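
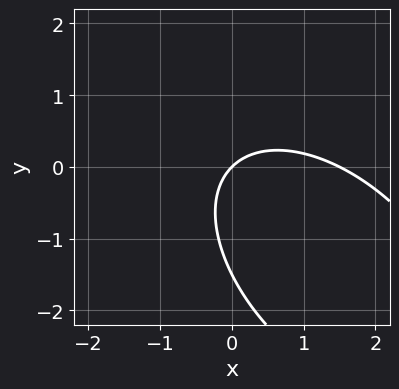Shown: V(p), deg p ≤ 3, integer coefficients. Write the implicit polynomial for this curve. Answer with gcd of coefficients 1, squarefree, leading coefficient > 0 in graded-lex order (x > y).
1. The degree is 2 — a generic line meets the curve in up to 2 points.
2. Reading off the gridlines: one x-axis crossing is at x = 0; it crosses the y-axis at the gridline y = 0.
3. Together with the visible shape, these determine p as stated.

2*x^2 + 2*x*y + 2*y^2 - 3*x + 3*y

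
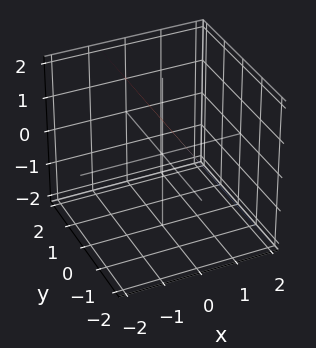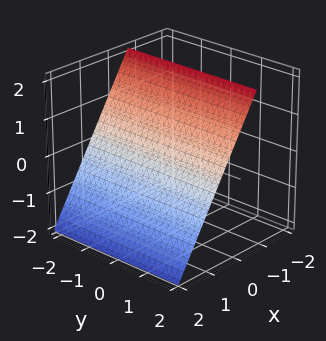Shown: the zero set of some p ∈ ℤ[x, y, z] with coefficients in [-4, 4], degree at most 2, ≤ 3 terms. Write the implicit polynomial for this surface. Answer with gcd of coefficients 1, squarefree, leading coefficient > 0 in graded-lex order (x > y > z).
1. Degree: every cross-section is a straight line — this is a plane, so deg p = 1.
2. From the axis intercepts and sections: the surface avoids every integer y-axis point in the box; it crosses the z-axis at the gridline z = 1.
3. Fitting integer coefficients to these (and the overall shape) gives p.

3*x + 2*z - 2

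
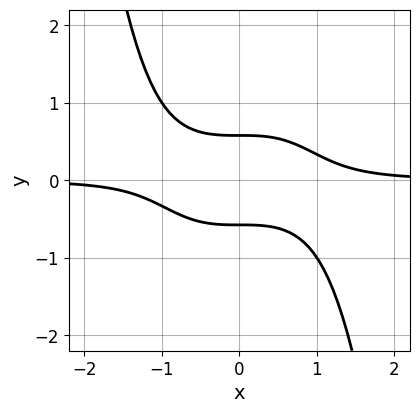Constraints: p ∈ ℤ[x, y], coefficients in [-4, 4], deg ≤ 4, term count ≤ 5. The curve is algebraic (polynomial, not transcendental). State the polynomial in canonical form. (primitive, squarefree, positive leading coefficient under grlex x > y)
Degree: a generic line meets the curve in up to 4 points, so deg p = 4.
Reading off the gridlines: it misses every integer gridline on the x-axis.
These observations pin down the coefficients.

2*x^3*y + 3*y^2 - 1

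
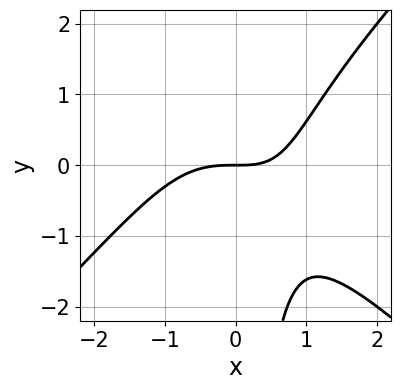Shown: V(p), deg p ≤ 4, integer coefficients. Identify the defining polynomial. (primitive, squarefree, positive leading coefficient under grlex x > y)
x^3 - x*y^2 + x*y - 2*y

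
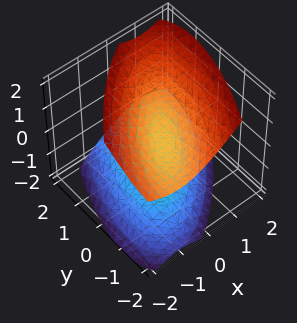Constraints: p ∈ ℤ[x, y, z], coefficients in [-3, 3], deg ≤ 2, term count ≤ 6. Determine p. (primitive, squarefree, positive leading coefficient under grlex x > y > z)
2*x^2 - 2*x*y + y^2 + y*z - 2*z^2 + 1

First, the picture has 2 separate pieces. Treating them together as one polynomial.
Then, degree: a generic line meets the surface in up to 2 points, so deg p = 2.
Next, checking where it meets the axes: it misses every integer gridline on the y-axis; it misses every integer gridline on the x-axis.
Finally, putting this together gives p.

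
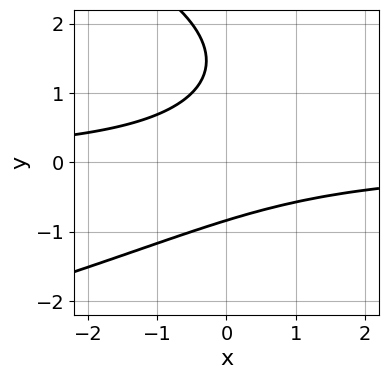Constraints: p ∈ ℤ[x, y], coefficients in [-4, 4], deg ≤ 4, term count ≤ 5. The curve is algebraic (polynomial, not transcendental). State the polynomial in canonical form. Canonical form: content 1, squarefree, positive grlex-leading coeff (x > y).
(a) deg p = 3. A generic line meets the curve in up to 3 points.
(b) From the visible intercepts: the curve avoids every integer x-axis point in the box.
(c) These observations pin down the coefficients.

y^3 + 2*x*y - 2*y^2 + 2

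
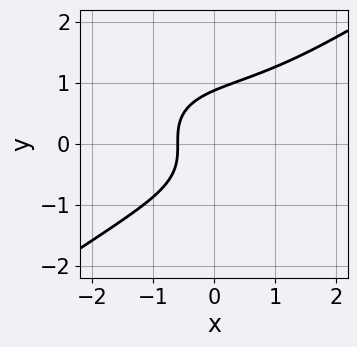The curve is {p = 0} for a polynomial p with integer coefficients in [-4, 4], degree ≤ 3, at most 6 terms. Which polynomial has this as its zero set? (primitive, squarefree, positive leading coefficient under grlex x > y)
x^3 - 3*y^3 + 3*x + 2

1. The degree is 3 — a generic line meets the curve in up to 3 points.
2. Solving for integer coefficients yields p as stated.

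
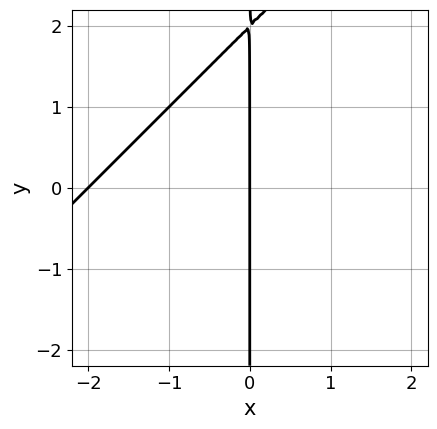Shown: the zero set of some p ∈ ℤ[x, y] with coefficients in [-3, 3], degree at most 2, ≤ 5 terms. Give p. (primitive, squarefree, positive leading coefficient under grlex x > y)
x^2 - x*y + 2*x

First, degree: no degree-1 curve has this shape, so deg p = 2.
Then, checking where it meets the axes: the x-axis gridline crossings are at x ∈ {-2, 0}; every point of the y-axis in the box is on the curve.
Finally, the integer polynomial consistent with all of this is the stated p.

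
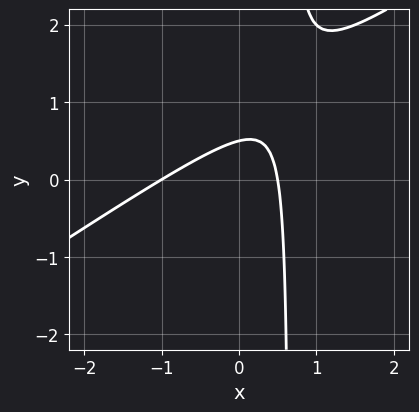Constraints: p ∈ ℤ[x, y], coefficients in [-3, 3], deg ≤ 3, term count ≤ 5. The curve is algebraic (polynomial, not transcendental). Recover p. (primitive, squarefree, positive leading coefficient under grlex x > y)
First, degree: no degree-1 curve has this shape, so deg p = 2.
Next, checking where it meets the axes: it crosses the x-axis at the gridline x = -1.
Finally, the integer polynomial consistent with all of this is the stated p.

2*x^2 - 3*x*y + x + 2*y - 1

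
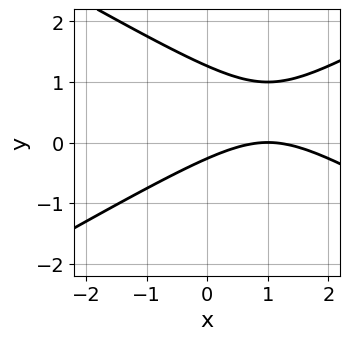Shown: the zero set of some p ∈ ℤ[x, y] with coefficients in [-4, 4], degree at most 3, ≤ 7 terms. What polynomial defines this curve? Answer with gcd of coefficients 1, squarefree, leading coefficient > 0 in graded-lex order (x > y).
x^2 - 3*y^2 - 2*x + 3*y + 1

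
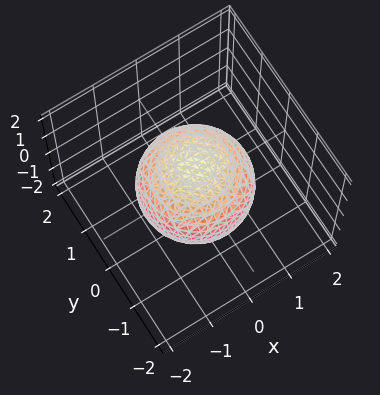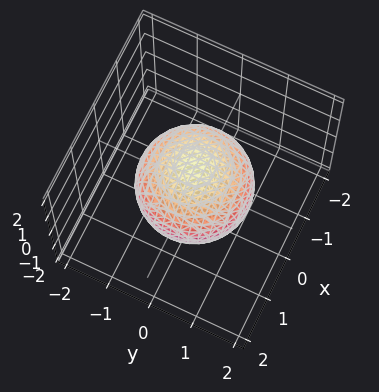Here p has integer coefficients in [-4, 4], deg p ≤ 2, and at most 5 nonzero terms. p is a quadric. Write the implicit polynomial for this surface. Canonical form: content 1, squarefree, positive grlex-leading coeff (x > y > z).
deg p = 2. A closed, bounded, convex surface; a quadric.
Symmetries: mirror symmetry z ↦ −z ⇒ only even powers of z; rotational symmetry about the z-axis ⇒ p depends on x, y only through x² + y².
Checking where it meets the axes: a circular section at z = 1 has radius between 0 and 1.
These observations pin down the coefficients.

2*x^2 + 2*y^2 + 2*z^2 - 3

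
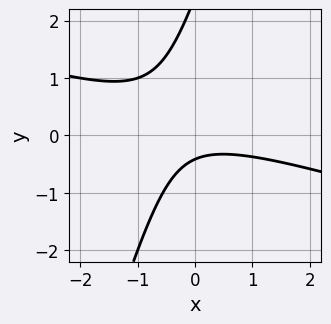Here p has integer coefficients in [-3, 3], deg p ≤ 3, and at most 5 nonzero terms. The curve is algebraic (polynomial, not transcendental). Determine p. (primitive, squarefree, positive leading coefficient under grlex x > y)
x^2 + 3*x*y - y^2 + 2*y + 1

(a) Degree: a generic line meets the curve in up to 2 points, so deg p = 2.
(b) From the axis intercepts and sections: the curve avoids every integer x-axis point in the box.
(c) The integer polynomial consistent with all of this is the stated p.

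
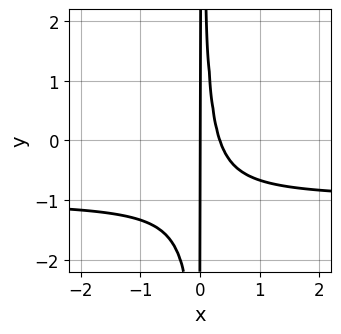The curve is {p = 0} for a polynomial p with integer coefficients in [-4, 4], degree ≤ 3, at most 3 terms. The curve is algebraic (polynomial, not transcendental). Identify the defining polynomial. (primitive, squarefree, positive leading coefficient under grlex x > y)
The degree is 3 — no degree-2 curve has this shape.
Against the integer gridlines: every point of the y-axis in the box is on the curve; it crosses the x-axis at the gridline x = 0.
Together with the visible shape, these determine p as stated.

3*x^2*y + 3*x^2 - x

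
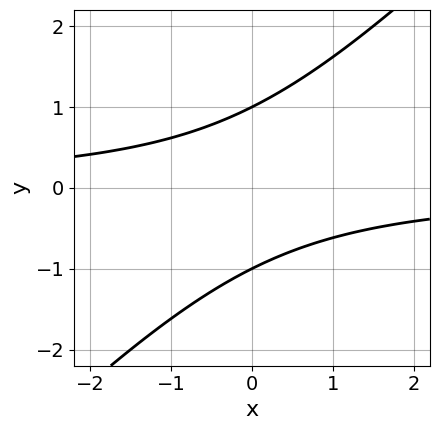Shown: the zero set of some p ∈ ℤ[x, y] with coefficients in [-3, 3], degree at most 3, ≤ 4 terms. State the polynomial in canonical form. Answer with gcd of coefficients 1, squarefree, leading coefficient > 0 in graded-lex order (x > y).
x*y - y^2 + 1

(a) Degree: no degree-1 curve has this shape, so deg p = 2.
(b) From the visible intercepts: it misses every integer gridline on the x-axis; among the integer gridlines, it crosses the y-axis at y ∈ {-1, 1}.
(c) Together with the visible shape, these determine p as stated.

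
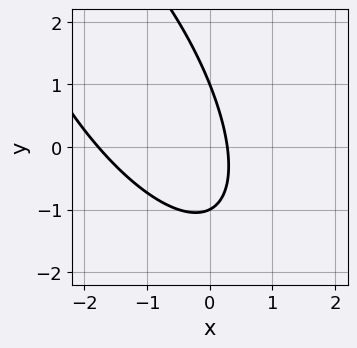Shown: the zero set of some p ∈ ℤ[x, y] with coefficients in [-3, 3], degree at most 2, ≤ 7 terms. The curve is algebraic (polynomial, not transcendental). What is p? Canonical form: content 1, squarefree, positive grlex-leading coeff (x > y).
(a) deg p = 2. No degree-1 curve has this shape.
(b) From the axis intercepts and sections: the y-axis gridline crossings are at y ∈ {-1, 1}.
(c) Assembling these constraints gives the stated polynomial.

2*x^2 + 2*x*y + y^2 + 3*x - 1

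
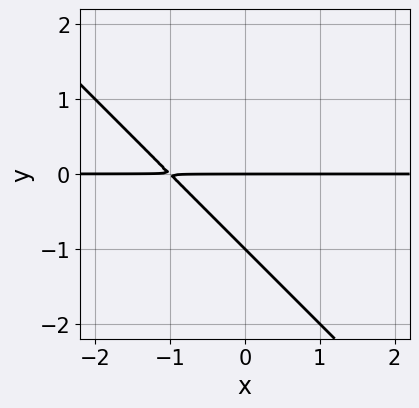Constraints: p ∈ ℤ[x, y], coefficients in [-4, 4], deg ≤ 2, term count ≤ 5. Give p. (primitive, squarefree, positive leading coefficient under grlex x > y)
x*y + y^2 + y

(a) deg p = 2. No degree-1 curve has this shape.
(b) Against the integer gridlines: among the integer gridlines, it crosses the y-axis at y ∈ {-1, 0}; every point of the x-axis in the box is on the curve.
(c) Assembling these constraints gives the stated polynomial.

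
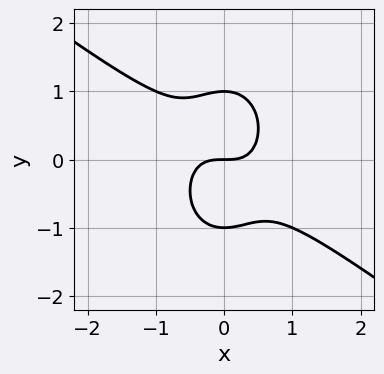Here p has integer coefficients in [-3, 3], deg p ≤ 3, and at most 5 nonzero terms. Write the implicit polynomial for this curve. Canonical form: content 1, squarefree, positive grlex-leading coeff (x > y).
First, the degree is 3 — no degree-2 curve has this shape.
Then, reading off the gridlines: the y-axis gridline crossings are at y ∈ {-1, 0, 1}; it meets the x-axis at x = 0 (among the integer gridlines).
Finally, together with the visible shape, these determine p as stated.

3*x^3 + 3*x^2*y + 2*y^3 - 2*y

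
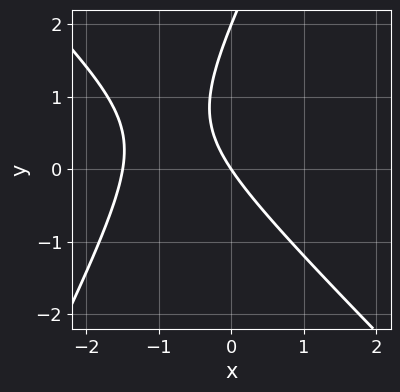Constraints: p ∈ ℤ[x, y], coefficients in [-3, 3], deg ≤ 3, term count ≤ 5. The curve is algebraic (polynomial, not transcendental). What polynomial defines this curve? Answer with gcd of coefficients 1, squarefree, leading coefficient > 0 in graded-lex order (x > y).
(a) The degree is 2 — the shape is more complex than any degree-1 curve.
(b) Against the integer gridlines: one x-axis crossing is at x = 0; the y-axis gridline crossings are at y ∈ {0, 2}.
(c) Assembling these constraints gives the stated polynomial.

2*x^2 + x*y - y^2 + 3*x + 2*y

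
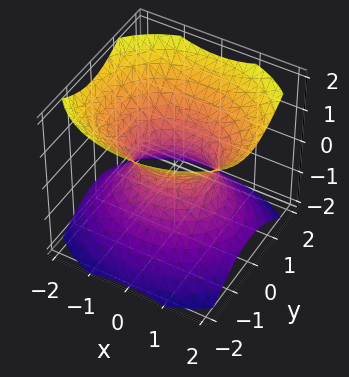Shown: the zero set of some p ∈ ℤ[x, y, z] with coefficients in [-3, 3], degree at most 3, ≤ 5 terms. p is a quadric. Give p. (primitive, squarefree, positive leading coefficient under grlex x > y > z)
2*x^2 + 3*y^2 - 3*z^2 - 2

First, the degree is 2 — one connected sheet with a waist; a quadric.
Next, symmetries: the z ↦ −z reflection is a symmetry, so z appears only in even powers; the x ↦ −x reflection is a symmetry, so x appears only in even powers; mirror symmetry y ↦ −y ⇒ only even powers of y.
Then, checking where it meets the axes: the x-axis gridline crossings are at x ∈ {-1, 1}; no z-intercept at any integer in the box.
Finally, matching integer coefficients to the picture gives p.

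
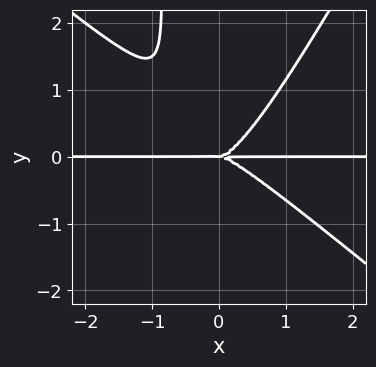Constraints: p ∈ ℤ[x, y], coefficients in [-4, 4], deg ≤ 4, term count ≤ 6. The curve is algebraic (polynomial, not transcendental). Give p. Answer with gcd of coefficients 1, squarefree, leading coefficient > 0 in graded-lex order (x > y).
3*x^3*y + 2*x^2*y^2 - 2*x*y^3 - 2*y^3

1. deg p = 4.
2. Against the integer gridlines: every point of the x-axis in the box is on the curve; it meets the y-axis at y = 0 (among the integer gridlines).
3. Together with the visible shape, these determine p as stated.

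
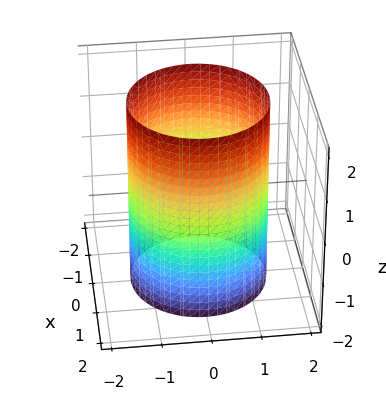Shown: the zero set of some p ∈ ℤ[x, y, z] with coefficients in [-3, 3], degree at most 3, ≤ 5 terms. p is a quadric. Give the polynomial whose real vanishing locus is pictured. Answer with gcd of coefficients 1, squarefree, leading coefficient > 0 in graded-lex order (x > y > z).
First, deg p = 2.
Next, symmetries: it's symmetric under z → −z, forcing even powers of z; the z-axis is an axis of rotation, so x and y enter only as x² + y².
Next, reading off the gridlines: the surface avoids every integer z-axis point in the box; a circular section at z = -2 has radius between 1 and 2.
Finally, fitting integer coefficients to these (and the overall shape) gives p.

x^2 + y^2 - 2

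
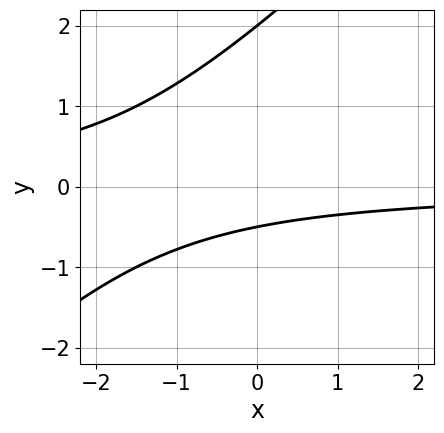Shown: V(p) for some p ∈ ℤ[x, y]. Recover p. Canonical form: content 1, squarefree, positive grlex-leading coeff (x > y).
2*x*y - 2*y^2 + 3*y + 2

The degree is 2 — the shape is more complex than any degree-1 curve.
From the visible intercepts: it crosses the y-axis at the gridline y = 2; no x-intercept at any integer in the box.
Assembling these constraints gives the stated polynomial.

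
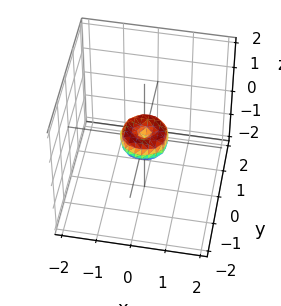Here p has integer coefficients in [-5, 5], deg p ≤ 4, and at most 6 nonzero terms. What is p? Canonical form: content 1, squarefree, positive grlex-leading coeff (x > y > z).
2*x^4 + 4*x^2*y^2 + 2*y^4 - x^2 - y^2 + z^2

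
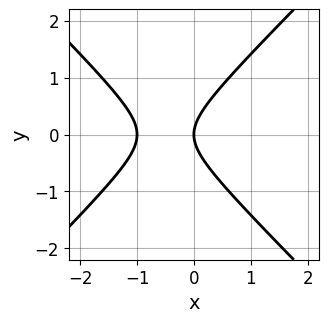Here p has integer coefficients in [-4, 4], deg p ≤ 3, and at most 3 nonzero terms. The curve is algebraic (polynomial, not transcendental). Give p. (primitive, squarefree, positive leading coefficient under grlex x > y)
First, deg p = 2. No degree-1 curve has this shape.
Next, symmetries: the y ↦ −y reflection is a symmetry, so y appears only in even powers.
Then, from the visible intercepts: the x-axis gridline crossings are at x ∈ {-1, 0}; it meets the y-axis at y = 0 (among the integer gridlines).
Finally, together with the visible shape, these determine p as stated.

x^2 - y^2 + x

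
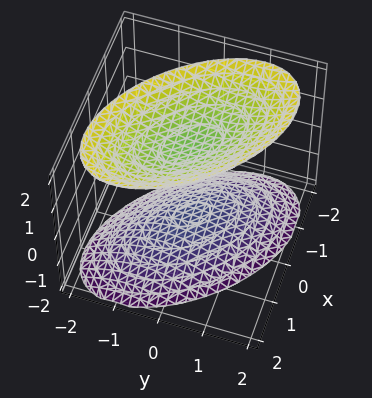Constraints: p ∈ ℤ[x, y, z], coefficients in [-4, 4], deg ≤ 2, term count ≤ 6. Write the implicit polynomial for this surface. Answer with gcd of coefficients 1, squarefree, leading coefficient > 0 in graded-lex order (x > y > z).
2*x^2 + 2*x*y + 2*y^2 - 2*z^2 + 3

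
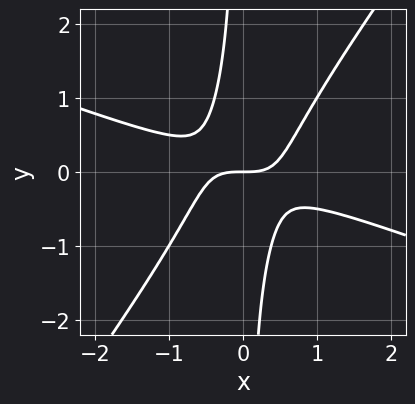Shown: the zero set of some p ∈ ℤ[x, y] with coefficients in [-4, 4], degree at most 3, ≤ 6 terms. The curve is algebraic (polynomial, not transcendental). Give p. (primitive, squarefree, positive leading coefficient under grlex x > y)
(a) Degree: no degree-2 curve has this shape, so deg p = 3.
(b) From the axis intercepts and sections: it crosses the x-axis at the gridline x = 0; it meets the y-axis at y = 0 (among the integer gridlines).
(c) The integer polynomial consistent with all of this is the stated p.

x^3 + 2*x^2*y - 2*x*y^2 - y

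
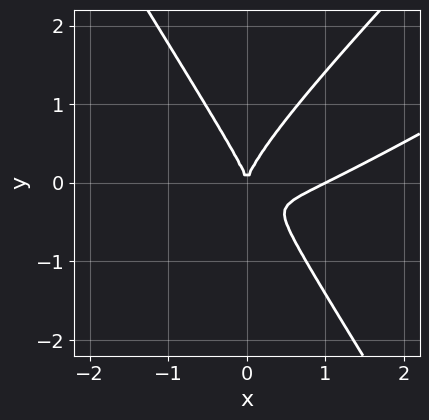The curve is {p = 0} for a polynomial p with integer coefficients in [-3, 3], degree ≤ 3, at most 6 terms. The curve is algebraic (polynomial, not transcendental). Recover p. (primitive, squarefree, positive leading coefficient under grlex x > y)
First, degree: no degree-2 curve has this shape, so deg p = 3.
Then, checking where it meets the axes: among the integer gridlines, it crosses the x-axis at x ∈ {0, 1}; one y-axis crossing is at y = 0.
Finally, assembling these constraints gives the stated polynomial.

x^3 - 2*x^2*y + y^3 - x^2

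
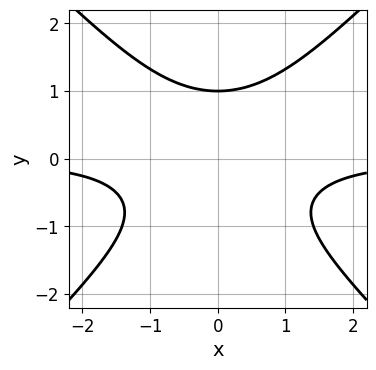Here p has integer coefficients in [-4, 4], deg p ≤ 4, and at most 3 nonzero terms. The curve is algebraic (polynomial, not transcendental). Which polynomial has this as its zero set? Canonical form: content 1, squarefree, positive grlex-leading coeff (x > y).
x^2*y - y^3 + 1

First, degree: no degree-2 curve has this shape, so deg p = 3.
Next, symmetries: it's symmetric under x → −x, forcing even powers of x.
Next, reading off the gridlines: one y-axis crossing is at y = 1; no x-intercept at any integer in the box.
Finally, fitting integer coefficients to these (and the overall shape) gives p.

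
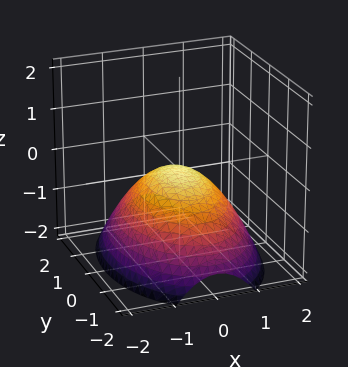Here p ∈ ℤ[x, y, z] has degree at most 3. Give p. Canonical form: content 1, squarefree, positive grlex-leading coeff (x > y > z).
1. The degree is 2 — a paraboloid; a quadric.
2. Symmetries: it's symmetric under y → −y, forcing even powers of y; the x ↦ −x reflection is a symmetry, so x appears only in even powers.
3. Checking where it meets the axes: it crosses the x-axis at the gridline x = 0; it meets the y-axis at y = 0 (among the integer gridlines); one z-axis crossing is at z = 0.
4. The integer polynomial consistent with all of this is the stated p.

2*x^2 + y^2 + 3*z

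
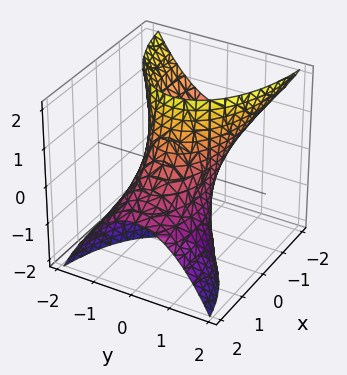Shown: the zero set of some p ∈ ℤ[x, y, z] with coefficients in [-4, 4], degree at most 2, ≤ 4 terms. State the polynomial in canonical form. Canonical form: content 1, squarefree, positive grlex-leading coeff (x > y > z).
x^2 + 3*x*z + 3*y^2 - 2

Degree: a generic line meets the surface in up to 2 points, so deg p = 2.
Observable constraints: no z-intercept at any integer in the box.
Putting this together gives p.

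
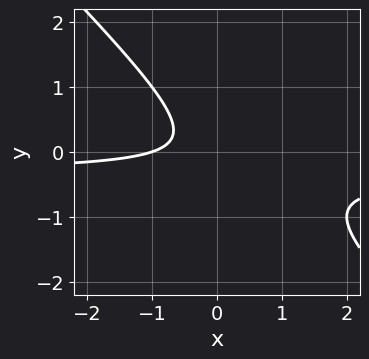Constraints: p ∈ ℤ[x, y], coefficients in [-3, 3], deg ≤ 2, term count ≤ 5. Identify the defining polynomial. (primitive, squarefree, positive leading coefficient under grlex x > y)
1. deg p = 2. A generic line meets the curve in up to 2 points.
2. Observable constraints: it meets the x-axis at x = -1 (among the integer gridlines); no y-intercept at any integer in the box.
3. Solving for integer coefficients yields p as stated.

3*x*y + 3*y^2 + x + 1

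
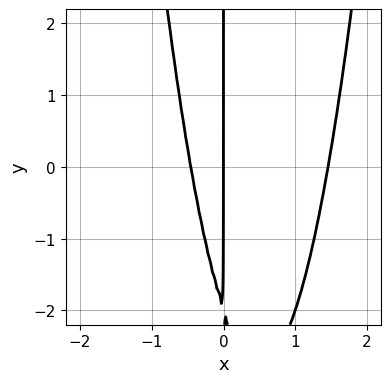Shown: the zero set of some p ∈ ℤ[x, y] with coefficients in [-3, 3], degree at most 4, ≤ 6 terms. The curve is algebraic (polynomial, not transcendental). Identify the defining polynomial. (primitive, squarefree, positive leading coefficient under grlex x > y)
(a) The degree is 3 — a generic line meets the curve in up to 3 points.
(b) Against the integer gridlines: every point of the y-axis in the box is on the curve; one x-axis crossing is at x = 0.
(c) The integer polynomial consistent with all of this is the stated p.

3*x^3 - 3*x^2 - x*y - 2*x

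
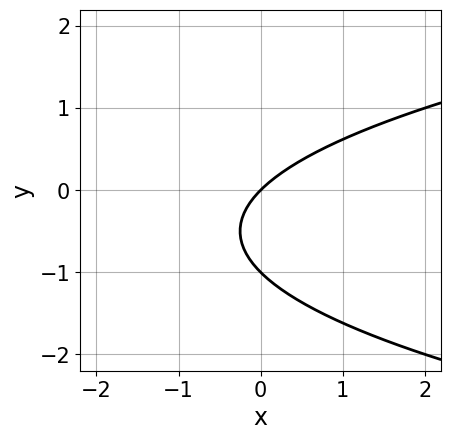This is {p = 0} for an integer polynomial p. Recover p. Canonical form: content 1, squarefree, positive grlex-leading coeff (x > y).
y^2 - x + y

(a) deg p = 2. No degree-1 curve has this shape.
(b) Checking where it meets the axes: it meets the x-axis at x = 0 (among the integer gridlines); among the integer gridlines, it crosses the y-axis at y ∈ {-1, 0}.
(c) The integer polynomial consistent with all of this is the stated p.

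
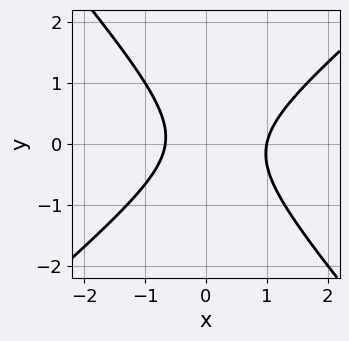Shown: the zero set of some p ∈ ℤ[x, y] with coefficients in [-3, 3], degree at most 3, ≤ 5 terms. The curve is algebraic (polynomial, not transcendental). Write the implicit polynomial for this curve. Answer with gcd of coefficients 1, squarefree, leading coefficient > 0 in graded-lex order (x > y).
First, deg p = 2.
Next, observable constraints: one x-axis crossing is at x = 1; no y-intercept at any integer in the box.
Finally, together with the visible shape, these determine p as stated.

3*x^2 - x*y - 3*y^2 - x - 2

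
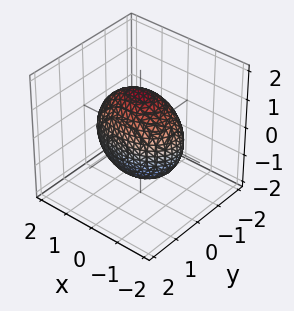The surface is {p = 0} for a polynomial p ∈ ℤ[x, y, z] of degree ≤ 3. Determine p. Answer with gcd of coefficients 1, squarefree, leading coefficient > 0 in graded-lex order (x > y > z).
x^2 + 2*y^2 + z^2 - 2

First, the degree is 2 — bounded and convex; a quadric.
Next, symmetries: the z ↦ −z reflection is a symmetry, so z appears only in even powers; mirror symmetry y ↦ −y ⇒ only even powers of y; the x ↦ −x reflection is a symmetry, so x appears only in even powers.
Next, from the axis intercepts and sections: among the integer gridlines, it crosses the y-axis at y ∈ {-1, 1}.
Finally, the integer polynomial consistent with all of this is the stated p.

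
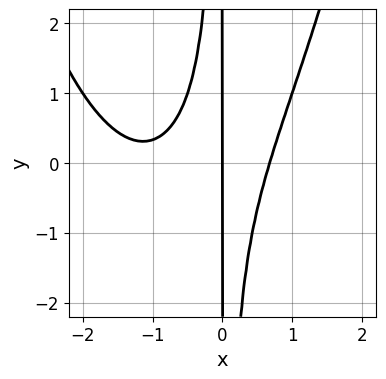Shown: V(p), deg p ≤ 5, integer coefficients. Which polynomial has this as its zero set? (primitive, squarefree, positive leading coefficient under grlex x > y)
2*x^4 + 3*x^3 - 3*x^2*y - 2*x

1. Degree: a generic line meets the curve in up to 4 points, so deg p = 4.
2. Against the integer gridlines: every point of the y-axis in the box is on the curve; one x-axis crossing is at x = 0.
3. The integer polynomial consistent with all of this is the stated p.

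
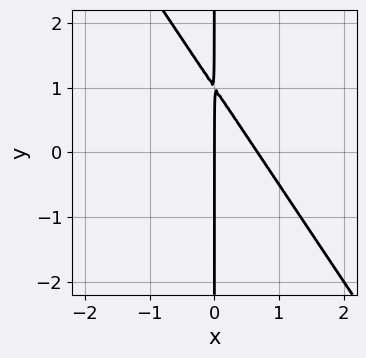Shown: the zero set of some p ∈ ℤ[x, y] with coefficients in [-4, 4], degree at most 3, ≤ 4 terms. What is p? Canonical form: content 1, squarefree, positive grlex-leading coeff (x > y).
1. The degree is 2 — no degree-1 curve has this shape.
2. Checking where it meets the axes: one x-axis crossing is at x = 0; every point of the y-axis in the box is on the curve.
3. Putting this together gives p.

3*x^2 + 2*x*y - 2*x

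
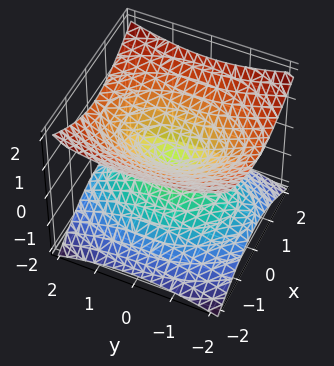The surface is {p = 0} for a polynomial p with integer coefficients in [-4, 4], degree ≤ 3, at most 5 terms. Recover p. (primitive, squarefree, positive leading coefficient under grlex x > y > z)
2*x^2 + y^2 - 3*z^2

First, deg p = 2. A double cone through the origin; a quadric.
Next, symmetries: it's symmetric under x → −x, forcing even powers of x; it's symmetric under y → −y, forcing even powers of y; mirror symmetry z ↦ −z ⇒ only even powers of z.
Next, checking where it meets the axes: it crosses the y-axis at the gridline y = 0; it crosses the x-axis at the gridline x = 0; one z-axis crossing is at z = 0.
Finally, these observations pin down the coefficients.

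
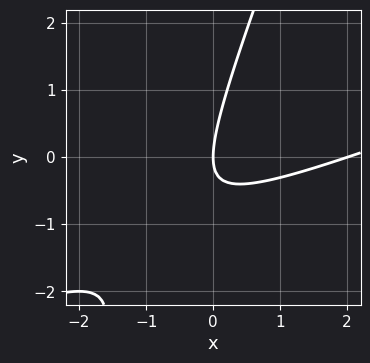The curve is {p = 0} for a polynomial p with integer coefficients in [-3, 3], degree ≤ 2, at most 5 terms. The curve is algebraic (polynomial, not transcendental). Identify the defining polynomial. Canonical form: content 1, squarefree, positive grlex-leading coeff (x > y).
1. deg p = 2.
2. Against the integer gridlines: among the integer gridlines, it crosses the x-axis at x ∈ {0, 2}; one y-axis crossing is at y = 0.
3. These observations pin down the coefficients.

x^2 - 3*x*y + y^2 - 2*x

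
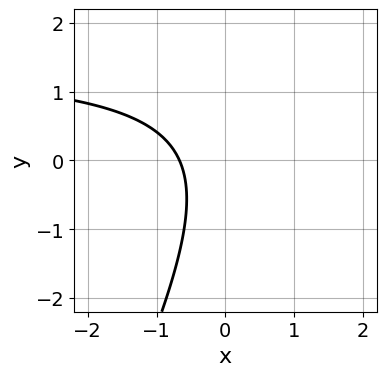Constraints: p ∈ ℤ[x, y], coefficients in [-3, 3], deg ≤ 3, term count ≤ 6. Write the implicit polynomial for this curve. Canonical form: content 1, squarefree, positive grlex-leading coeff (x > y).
(a) The degree is 2 — a generic line meets the curve in up to 2 points.
(b) Observable constraints: the curve avoids every integer y-axis point in the box.
(c) Matching integer coefficients to the picture gives p.

2*x*y - y^2 - 3*x - 2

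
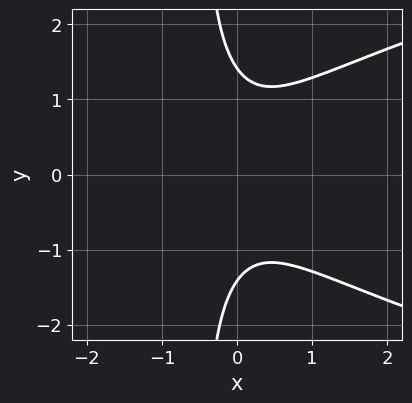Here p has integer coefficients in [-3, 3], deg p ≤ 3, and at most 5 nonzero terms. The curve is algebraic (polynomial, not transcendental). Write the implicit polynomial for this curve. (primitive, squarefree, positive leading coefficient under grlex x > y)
(a) Degree: a generic line meets the curve in up to 3 points, so deg p = 3.
(b) Symmetries: the y ↦ −y reflection is a symmetry, so y appears only in even powers.
(c) Against the integer gridlines: it misses every integer gridline on the x-axis.
(d) These observations pin down the coefficients.

2*x*y^2 - 3*x^2 + y^2 - 2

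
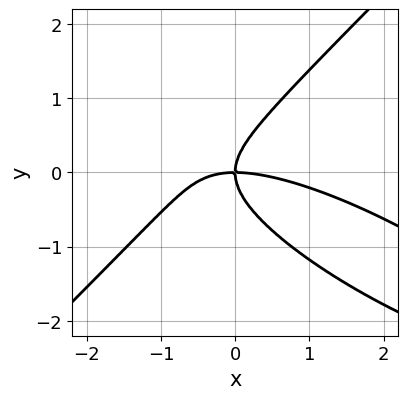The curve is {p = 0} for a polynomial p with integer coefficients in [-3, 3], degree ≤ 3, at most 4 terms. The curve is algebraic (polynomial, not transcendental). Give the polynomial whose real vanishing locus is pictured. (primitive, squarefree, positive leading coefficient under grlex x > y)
1. Degree: a generic line meets the curve in up to 3 points, so deg p = 3.
2. From the visible intercepts: one x-axis crossing is at x = 0; it crosses the y-axis at the gridline y = 0.
3. Fitting integer coefficients to these (and the overall shape) gives p.

x^3 + 2*x^2*y - 3*y^3 + 3*x*y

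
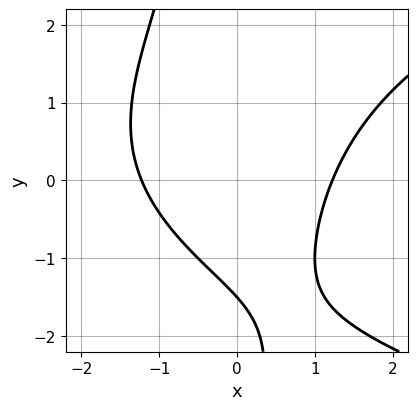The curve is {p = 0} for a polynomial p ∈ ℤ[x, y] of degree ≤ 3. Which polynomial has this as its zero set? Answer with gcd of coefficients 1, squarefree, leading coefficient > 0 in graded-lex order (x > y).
x*y^2 - 2*x^2 + 2*y + 3

First, degree: no degree-2 curve has this shape, so deg p = 3.
Finally, matching integer coefficients to the picture gives p.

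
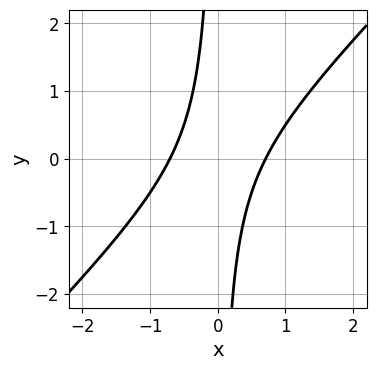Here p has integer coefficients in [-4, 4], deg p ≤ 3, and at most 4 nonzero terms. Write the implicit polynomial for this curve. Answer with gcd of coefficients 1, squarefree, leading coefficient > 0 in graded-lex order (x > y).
2*x^2 - 2*x*y - 1

First, deg p = 2. A generic line meets the curve in up to 2 points.
Next, from the visible intercepts: the curve avoids every integer y-axis point in the box.
Finally, together with the visible shape, these determine p as stated.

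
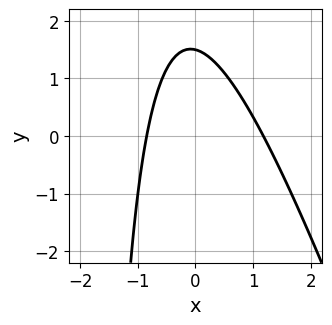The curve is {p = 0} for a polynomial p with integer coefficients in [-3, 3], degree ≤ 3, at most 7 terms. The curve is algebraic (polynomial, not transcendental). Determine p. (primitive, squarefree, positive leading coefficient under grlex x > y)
1. deg p = 2. No degree-1 curve has this shape.
2. Matching integer coefficients to the picture gives p.

3*x^2 + x*y - x + 2*y - 3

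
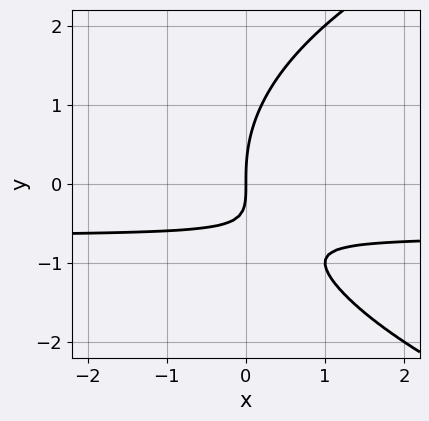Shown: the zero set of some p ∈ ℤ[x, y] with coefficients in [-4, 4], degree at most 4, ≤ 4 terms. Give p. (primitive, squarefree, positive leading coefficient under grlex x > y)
y^3 - 3*x*y - 2*x

(a) Degree: no degree-2 curve has this shape, so deg p = 3.
(b) From the axis intercepts and sections: it meets the x-axis at x = 0 (among the integer gridlines); it meets the y-axis at y = 0 (among the integer gridlines).
(c) Solving for integer coefficients yields p as stated.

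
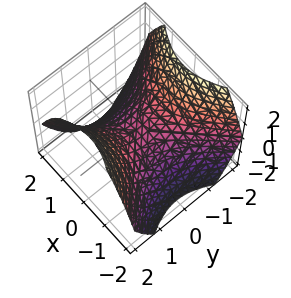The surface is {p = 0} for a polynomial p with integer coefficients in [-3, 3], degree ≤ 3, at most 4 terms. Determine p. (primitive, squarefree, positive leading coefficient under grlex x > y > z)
(a) deg p = 2. A hyperbolic paraboloid; a quadric.
(b) Symmetries: mirror symmetry y ↦ −y ⇒ only even powers of y; mirror symmetry x ↦ −x ⇒ only even powers of x.
(c) From the axis intercepts and sections: it meets the z-axis at z = 0 (among the integer gridlines); it meets the x-axis at x = 0 (among the integer gridlines); it meets the y-axis at y = 0 (among the integer gridlines).
(d) Together with the visible shape, these determine p as stated.

2*x^2 - 2*y^2 + 3*z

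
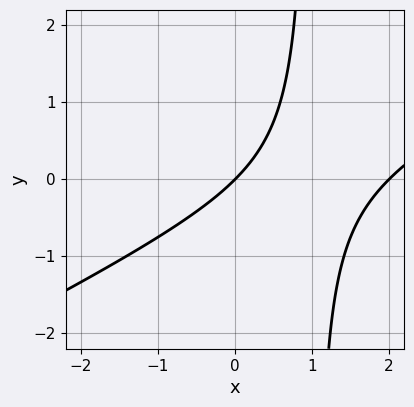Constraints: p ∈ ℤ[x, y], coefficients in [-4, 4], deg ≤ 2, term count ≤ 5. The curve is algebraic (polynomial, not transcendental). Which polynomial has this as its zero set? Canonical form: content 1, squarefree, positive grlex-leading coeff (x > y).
x^2 - 2*x*y - 2*x + 2*y

First, degree: no degree-1 curve has this shape, so deg p = 2.
Then, against the integer gridlines: among the integer gridlines, it crosses the x-axis at x ∈ {0, 2}; one y-axis crossing is at y = 0.
Finally, putting this together gives p.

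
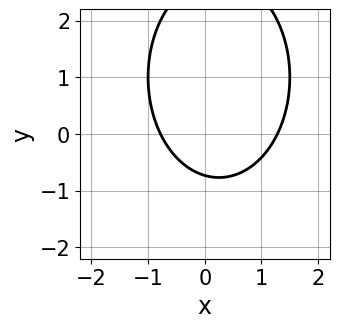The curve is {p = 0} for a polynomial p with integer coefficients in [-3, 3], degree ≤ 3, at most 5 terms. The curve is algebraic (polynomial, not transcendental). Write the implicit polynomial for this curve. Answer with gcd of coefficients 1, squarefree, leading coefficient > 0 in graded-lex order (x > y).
(a) Degree: the shape is more complex than any degree-1 curve, so deg p = 2.
(b) Matching integer coefficients to the picture gives p.

2*x^2 + y^2 - x - 2*y - 2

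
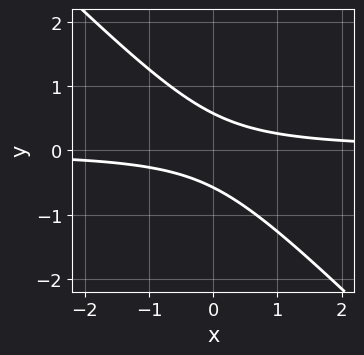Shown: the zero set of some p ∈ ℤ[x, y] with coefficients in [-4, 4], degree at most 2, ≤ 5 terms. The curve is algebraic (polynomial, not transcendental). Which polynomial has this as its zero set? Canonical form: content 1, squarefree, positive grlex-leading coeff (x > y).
3*x*y + 3*y^2 - 1

First, degree: a generic line meets the curve in up to 2 points, so deg p = 2.
Then, from the axis intercepts and sections: no x-intercept at any integer in the box.
Finally, these observations pin down the coefficients.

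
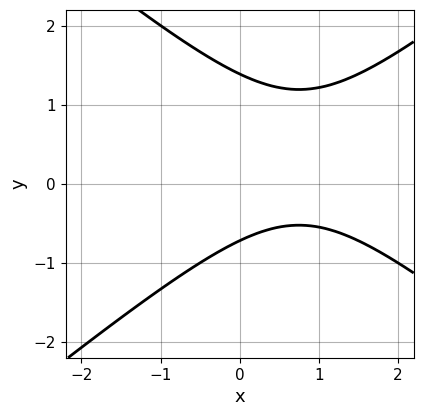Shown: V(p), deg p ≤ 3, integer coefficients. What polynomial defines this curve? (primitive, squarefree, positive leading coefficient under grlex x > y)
2*x^2 - 3*y^2 - 3*x + 2*y + 3

1. Degree: a generic line meets the curve in up to 2 points, so deg p = 2.
2. Reading off the gridlines: it misses every integer gridline on the x-axis.
3. Solving for integer coefficients yields p as stated.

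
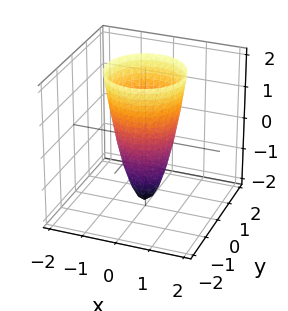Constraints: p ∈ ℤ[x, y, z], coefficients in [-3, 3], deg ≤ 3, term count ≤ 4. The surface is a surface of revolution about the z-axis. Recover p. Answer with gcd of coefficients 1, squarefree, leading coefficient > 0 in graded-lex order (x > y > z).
3*x^2 + 3*y^2 - z - 2

(a) Degree: the shape is more complex than any degree-1 surface, so deg p = 2.
(b) Symmetries: the z-axis is an axis of rotation, so x and y enter only as x² + y².
(c) From the axis intercepts and sections: one z-axis crossing is at z = -2; a circular section at z = -1 has radius between 0 and 1.
(d) Putting this together gives p.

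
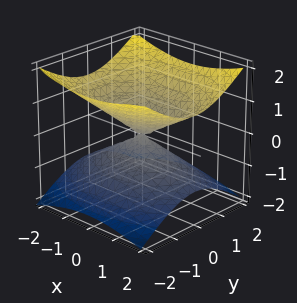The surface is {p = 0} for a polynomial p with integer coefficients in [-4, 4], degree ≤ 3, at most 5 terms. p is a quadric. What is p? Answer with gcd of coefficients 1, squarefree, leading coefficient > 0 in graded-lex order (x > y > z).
x^2 + 2*y^2 - 3*z^2

(a) Degree: two nappes meeting at a single point; a quadric, so deg p = 2.
(b) Symmetries: the x ↦ −x reflection is a symmetry, so x appears only in even powers; the y ↦ −y reflection is a symmetry, so y appears only in even powers; it's symmetric under z → −z, forcing even powers of z.
(c) Observable constraints: one x-axis crossing is at x = 0; it meets the y-axis at y = 0 (among the integer gridlines); it meets the z-axis at z = 0 (among the integer gridlines).
(d) Putting this together gives p.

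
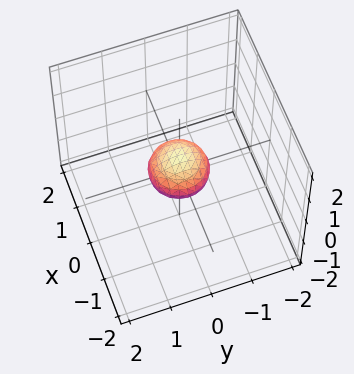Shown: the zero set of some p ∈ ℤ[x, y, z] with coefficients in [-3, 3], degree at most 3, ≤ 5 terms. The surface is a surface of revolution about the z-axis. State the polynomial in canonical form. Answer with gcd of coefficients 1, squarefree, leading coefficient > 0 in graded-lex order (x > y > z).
2*x^2 + 2*y^2 + 3*z^2 - 1

1. Degree: no degree-1 surface has this shape, so deg p = 2.
2. Symmetries: the surface is invariant under rotation about z: p = q(x² + y², z).
3. Observable constraints: a circular section at z = 0 has radius between 0 and 1.
4. Assembling these constraints gives the stated polynomial.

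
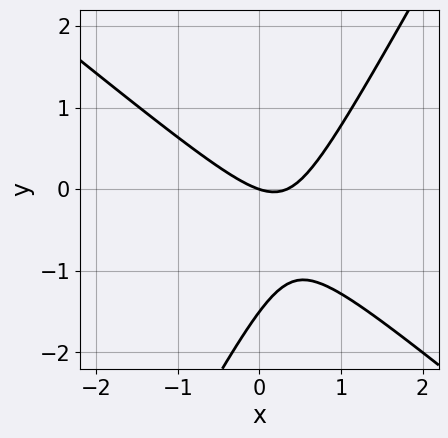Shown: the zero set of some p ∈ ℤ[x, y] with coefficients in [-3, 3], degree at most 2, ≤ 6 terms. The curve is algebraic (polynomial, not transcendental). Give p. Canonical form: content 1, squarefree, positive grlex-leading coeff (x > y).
(a) Degree: a generic line meets the curve in up to 2 points, so deg p = 2.
(b) From the axis intercepts and sections: one x-axis crossing is at x = 0; one y-axis crossing is at y = 0.
(c) Fitting integer coefficients to these (and the overall shape) gives p.

3*x^2 + 2*x*y - 2*y^2 - x - 3*y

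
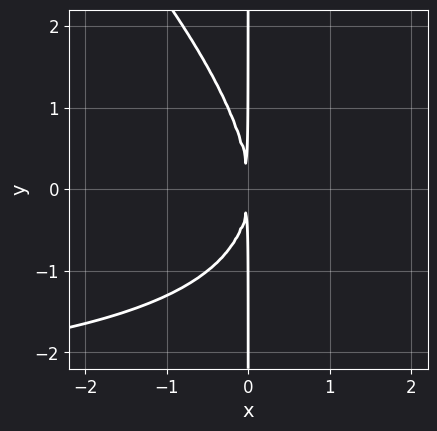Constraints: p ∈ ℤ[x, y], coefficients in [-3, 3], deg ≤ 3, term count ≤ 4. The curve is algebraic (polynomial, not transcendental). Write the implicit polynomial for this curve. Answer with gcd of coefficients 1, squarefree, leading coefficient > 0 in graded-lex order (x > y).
(a) Degree: no degree-2 curve has this shape, so deg p = 3.
(b) Against the integer gridlines: every point of the y-axis in the box is on the curve.
(c) Assembling these constraints gives the stated polynomial.

x^2*y + x*y^2 + 3*x^2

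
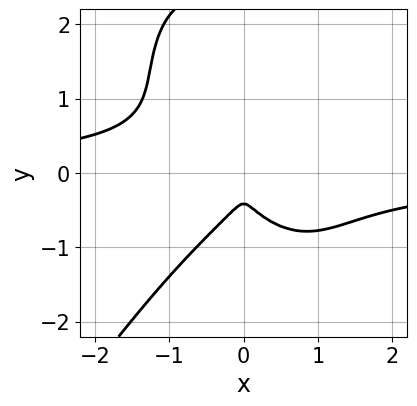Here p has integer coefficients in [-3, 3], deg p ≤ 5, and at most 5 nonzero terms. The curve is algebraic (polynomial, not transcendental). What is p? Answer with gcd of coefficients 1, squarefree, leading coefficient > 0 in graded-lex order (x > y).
3*x^3*y - y^4 + 2*y^3 + 3*x^2 + y^2

First, the degree is 4 — the shape is more complex than any degree-3 curve.
Finally, putting this together gives p.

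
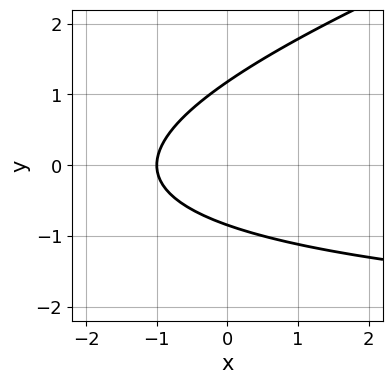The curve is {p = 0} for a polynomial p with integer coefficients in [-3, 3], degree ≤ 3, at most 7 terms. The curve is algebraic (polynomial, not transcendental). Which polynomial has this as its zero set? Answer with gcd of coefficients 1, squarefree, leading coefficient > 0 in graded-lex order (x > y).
x*y - 3*y^2 + 3*x + y + 3

1. Degree: the shape is more complex than any degree-1 curve, so deg p = 2.
2. Checking where it meets the axes: it crosses the x-axis at the gridline x = -1.
3. Solving for integer coefficients yields p as stated.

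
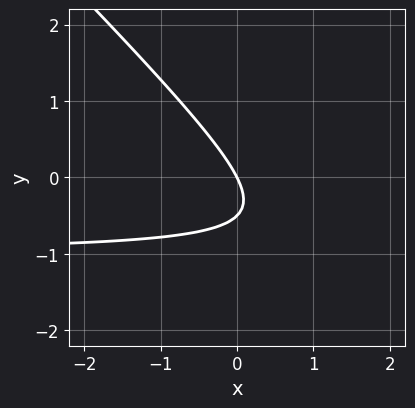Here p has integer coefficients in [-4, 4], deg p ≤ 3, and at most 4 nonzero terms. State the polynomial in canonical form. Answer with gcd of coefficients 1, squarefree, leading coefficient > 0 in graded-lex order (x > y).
First, the degree is 2 — the shape is more complex than any degree-1 curve.
Then, from the axis intercepts and sections: it meets the y-axis at y = 0 (among the integer gridlines); it meets the x-axis at x = 0 (among the integer gridlines).
Finally, fitting integer coefficients to these (and the overall shape) gives p.

2*x*y + 2*y^2 + 2*x + y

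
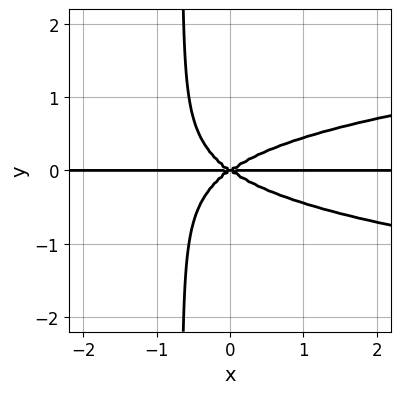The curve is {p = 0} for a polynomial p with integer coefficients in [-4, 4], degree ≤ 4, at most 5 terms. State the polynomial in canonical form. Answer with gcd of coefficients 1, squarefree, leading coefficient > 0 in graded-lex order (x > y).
3*x*y^3 - x^2*y + 2*y^3

1. Degree: a generic line meets the curve in up to 4 points, so deg p = 4.
2. Observable constraints: the visible x-axis segment lies entirely on the curve; one y-axis crossing is at y = 0.
3. Fitting integer coefficients to these (and the overall shape) gives p.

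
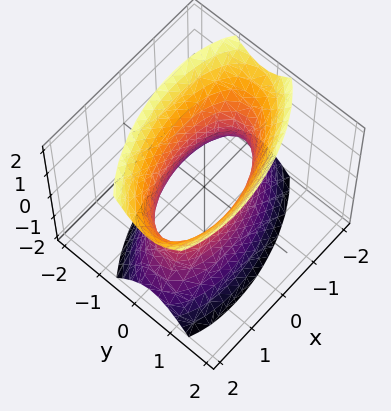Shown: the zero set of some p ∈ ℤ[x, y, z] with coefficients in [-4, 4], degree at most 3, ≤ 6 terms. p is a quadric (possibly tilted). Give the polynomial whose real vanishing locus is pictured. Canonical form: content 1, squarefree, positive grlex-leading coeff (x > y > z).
x^2 - x*y + 3*y^2 - z^2 - 2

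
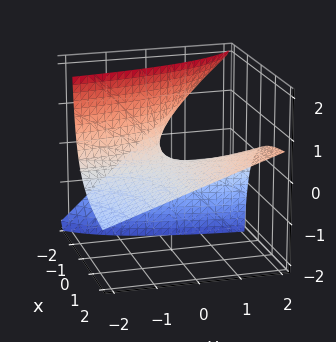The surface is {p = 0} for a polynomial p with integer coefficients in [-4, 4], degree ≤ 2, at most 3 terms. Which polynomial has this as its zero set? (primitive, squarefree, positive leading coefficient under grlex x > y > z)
x*y - 2*x*z - 2*z

1. deg p = 2.
2. Reading off the gridlines: it crosses the z-axis at the gridline z = 0; every point of the x-axis in the box is on the surface; the visible y-axis segment lies entirely on the surface.
3. Matching integer coefficients to the picture gives p.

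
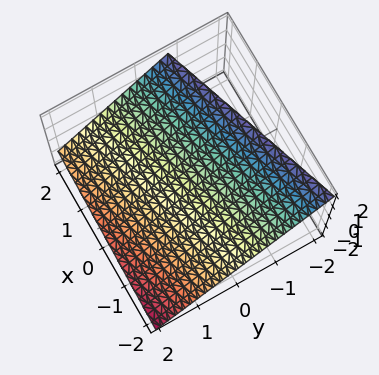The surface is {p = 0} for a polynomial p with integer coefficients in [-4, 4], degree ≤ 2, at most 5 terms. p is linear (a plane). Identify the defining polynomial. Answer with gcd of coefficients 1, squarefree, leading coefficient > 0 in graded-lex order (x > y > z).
x - 3*y - 3*z + 2

1. deg p = 1. The surface is flat (a plane).
2. Observable constraints: it meets the x-axis at x = -2 (among the integer gridlines).
3. Putting this together gives p.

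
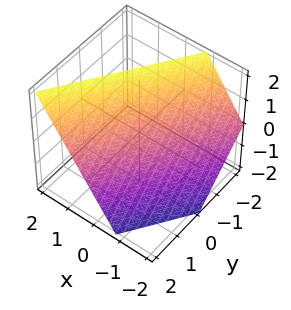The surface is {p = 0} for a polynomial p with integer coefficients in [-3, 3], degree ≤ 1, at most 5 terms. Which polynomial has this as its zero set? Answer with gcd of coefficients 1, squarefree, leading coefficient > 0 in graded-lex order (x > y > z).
3*x - 2*y - 2*z + 2

1. The degree is 1 — every cross-section is a straight line — this is a plane.
2. From the axis intercepts and sections: it meets the z-axis at z = 1 (among the integer gridlines); it meets the y-axis at y = 1 (among the integer gridlines).
3. Together with the visible shape, these determine p as stated.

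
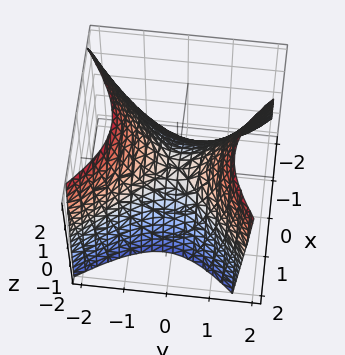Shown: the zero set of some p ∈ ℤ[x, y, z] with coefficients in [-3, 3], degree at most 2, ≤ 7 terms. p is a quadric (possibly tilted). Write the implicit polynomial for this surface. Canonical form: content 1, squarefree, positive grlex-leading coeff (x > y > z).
3*x^2 - x*y - x*z - 3*y^2 + 3*z

deg p = 2. A generic line meets the surface in up to 2 points.
Checking where it meets the axes: one y-axis crossing is at y = 0; one z-axis crossing is at z = 0; one x-axis crossing is at x = 0.
Putting this together gives p.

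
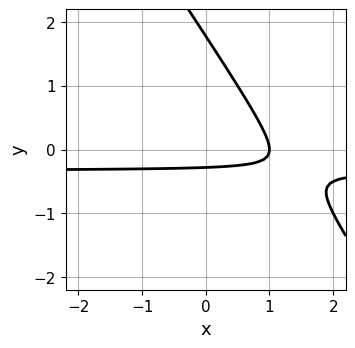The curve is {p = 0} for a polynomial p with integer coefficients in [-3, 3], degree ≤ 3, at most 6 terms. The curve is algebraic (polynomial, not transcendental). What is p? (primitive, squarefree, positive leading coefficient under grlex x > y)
3*x*y + 2*y^2 + x - 3*y - 1

deg p = 2.
Observable constraints: it meets the x-axis at x = 1 (among the integer gridlines).
Assembling these constraints gives the stated polynomial.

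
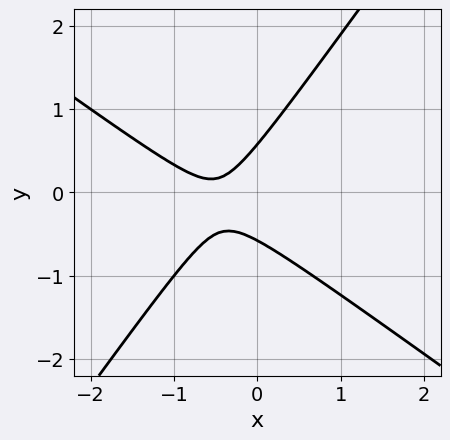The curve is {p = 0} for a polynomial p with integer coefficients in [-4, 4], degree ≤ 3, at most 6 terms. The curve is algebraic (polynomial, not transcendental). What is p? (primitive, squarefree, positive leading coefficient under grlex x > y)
3*x^2 + 2*x*y - 3*y^2 + 3*x + 1

First, deg p = 2. The shape is more complex than any degree-1 curve.
Then, observable constraints: no x-intercept at any integer in the box.
Finally, assembling these constraints gives the stated polynomial.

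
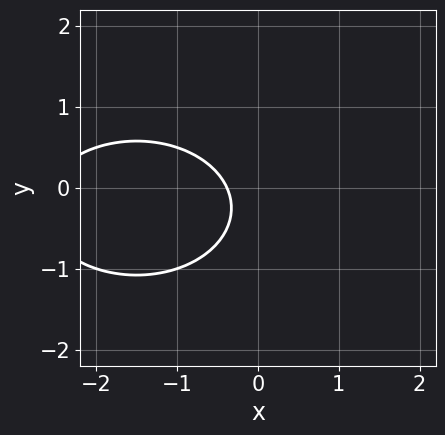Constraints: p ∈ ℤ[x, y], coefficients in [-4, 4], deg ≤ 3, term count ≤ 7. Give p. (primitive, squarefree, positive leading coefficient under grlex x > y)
(a) The degree is 2 — a generic line meets the curve in up to 2 points.
(b) Against the integer gridlines: it misses every integer gridline on the y-axis.
(c) Putting this together gives p.

x^2 + 2*y^2 + 3*x + y + 1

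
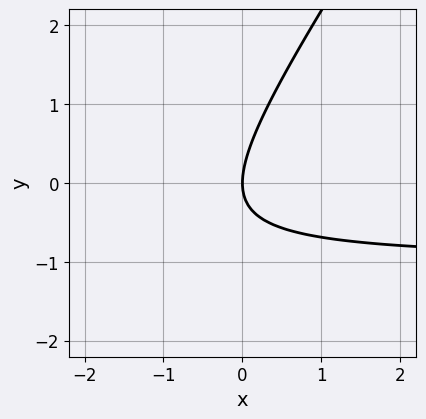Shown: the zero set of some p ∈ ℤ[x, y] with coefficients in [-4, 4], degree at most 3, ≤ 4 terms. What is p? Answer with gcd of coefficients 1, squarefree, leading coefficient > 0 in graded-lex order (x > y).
1. Degree: the shape is more complex than any degree-1 curve, so deg p = 2.
2. Checking where it meets the axes: it crosses the x-axis at the gridline x = 0; it crosses the y-axis at the gridline y = 0.
3. Assembling these constraints gives the stated polynomial.

3*x*y - 2*y^2 + 3*x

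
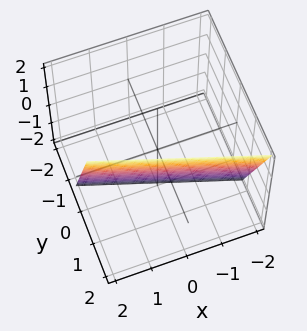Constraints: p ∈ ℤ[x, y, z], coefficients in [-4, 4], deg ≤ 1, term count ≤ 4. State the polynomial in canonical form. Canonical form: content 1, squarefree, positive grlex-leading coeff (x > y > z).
x + 3*y - z - 2

First, degree: the surface is flat (a plane), so deg p = 1.
Then, against the integer gridlines: one x-axis crossing is at x = 2; one z-axis crossing is at z = -2.
Finally, putting this together gives p.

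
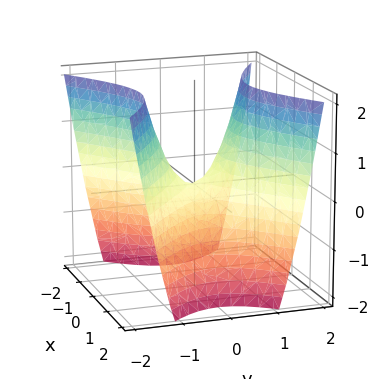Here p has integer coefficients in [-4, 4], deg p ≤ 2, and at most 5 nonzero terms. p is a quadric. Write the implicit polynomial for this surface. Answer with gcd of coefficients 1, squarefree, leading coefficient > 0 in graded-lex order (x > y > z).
First, degree: a hyperbolic paraboloid; a quadric, so deg p = 2.
Next, symmetries: the y ↦ −y reflection is a symmetry, so y appears only in even powers; mirror symmetry x ↦ −x ⇒ only even powers of x.
Then, reading off the gridlines: it crosses the z-axis at the gridline z = 0; it crosses the y-axis at the gridline y = 0; it meets the x-axis at x = 0 (among the integer gridlines).
Finally, matching integer coefficients to the picture gives p.

2*x^2 - 3*y^2 + 2*z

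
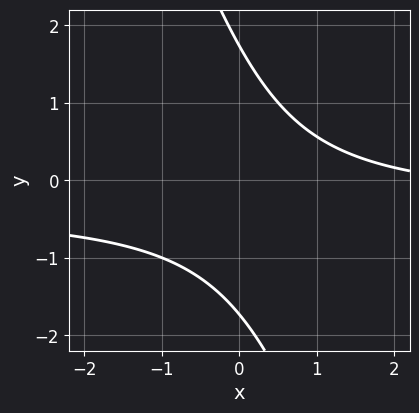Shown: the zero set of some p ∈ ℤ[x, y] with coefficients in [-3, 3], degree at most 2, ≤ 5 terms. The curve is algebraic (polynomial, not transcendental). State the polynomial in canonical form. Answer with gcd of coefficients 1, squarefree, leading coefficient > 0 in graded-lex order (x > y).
3*x*y + y^2 + x - 3

First, degree: the shape is more complex than any degree-1 curve, so deg p = 2.
Next, from the visible intercepts: no x-intercept at any integer in the box.
Finally, putting this together gives p.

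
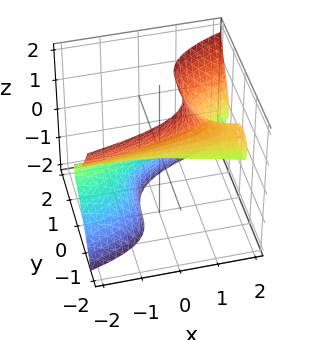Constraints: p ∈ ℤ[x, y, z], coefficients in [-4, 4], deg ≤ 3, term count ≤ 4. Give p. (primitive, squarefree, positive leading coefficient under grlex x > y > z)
2*x*z^2 - 3*y^3 + x*y - 2*z

1. Degree: the shape is more complex than any degree-2 surface, so deg p = 3.
2. Checking where it meets the axes: it meets the z-axis at z = 0 (among the integer gridlines); it crosses the y-axis at the gridline y = 0; every point of the x-axis in the box is on the surface.
3. Assembling these constraints gives the stated polynomial.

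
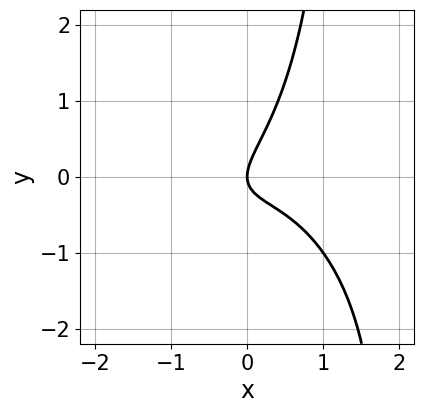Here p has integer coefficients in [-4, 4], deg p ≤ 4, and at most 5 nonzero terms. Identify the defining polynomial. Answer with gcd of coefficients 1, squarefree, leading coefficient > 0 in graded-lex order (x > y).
2*x^3 + 2*x*y^2 + 3*x*y - 3*y^2 + 2*x

Degree: the shape is more complex than any degree-2 curve, so deg p = 3.
Reading off the gridlines: it meets the y-axis at y = 0 (among the integer gridlines); it crosses the x-axis at the gridline x = 0.
The integer polynomial consistent with all of this is the stated p.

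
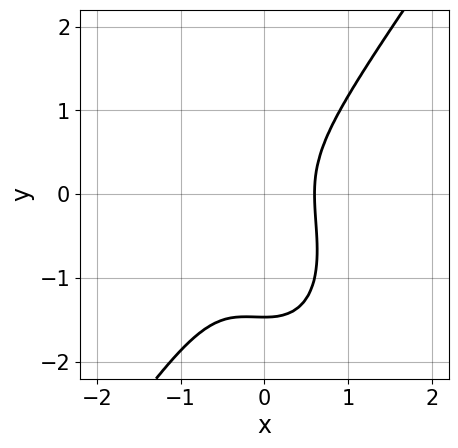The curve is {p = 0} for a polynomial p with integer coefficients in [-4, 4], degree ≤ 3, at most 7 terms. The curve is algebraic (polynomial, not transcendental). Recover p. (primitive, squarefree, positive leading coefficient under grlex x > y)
3*x^3 - y^3 + x^2 - y^2 - 1

(a) deg p = 3.
(b) Matching integer coefficients to the picture gives p.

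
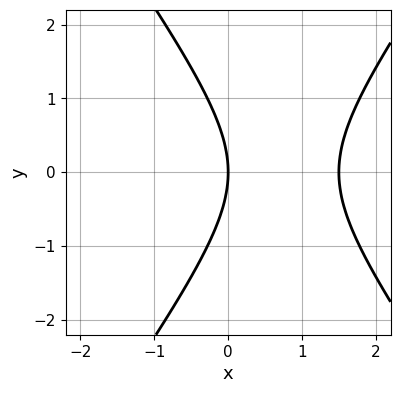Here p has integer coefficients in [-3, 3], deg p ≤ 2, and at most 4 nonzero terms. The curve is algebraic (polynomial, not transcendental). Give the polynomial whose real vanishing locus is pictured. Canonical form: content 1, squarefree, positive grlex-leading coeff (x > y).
2*x^2 - y^2 - 3*x

First, deg p = 2.
Then, symmetries: mirror symmetry y ↦ −y ⇒ only even powers of y.
Then, from the axis intercepts and sections: one y-axis crossing is at y = 0; it meets the x-axis at x = 0 (among the integer gridlines).
Finally, matching integer coefficients to the picture gives p.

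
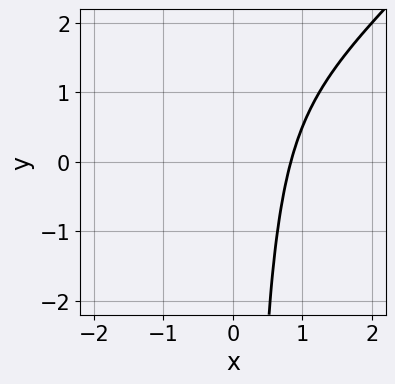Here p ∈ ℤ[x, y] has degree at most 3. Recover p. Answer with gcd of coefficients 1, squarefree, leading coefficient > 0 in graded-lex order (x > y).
2*x^3 - 2*x^2*y + x - 2

deg p = 3. The shape is more complex than any degree-2 curve.
From the axis intercepts and sections: no y-intercept at any integer in the box.
The integer polynomial consistent with all of this is the stated p.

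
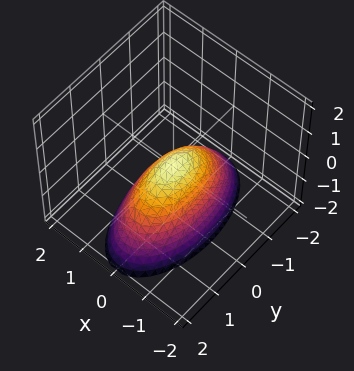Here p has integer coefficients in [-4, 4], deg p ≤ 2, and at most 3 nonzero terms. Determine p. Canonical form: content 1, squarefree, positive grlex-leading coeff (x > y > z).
3*x^2 + y^2 + 2*z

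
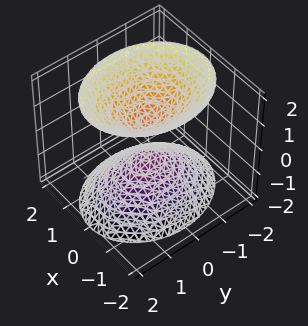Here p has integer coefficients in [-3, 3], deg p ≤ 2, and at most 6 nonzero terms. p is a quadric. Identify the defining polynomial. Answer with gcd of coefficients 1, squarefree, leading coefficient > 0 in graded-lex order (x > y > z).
(a) I count 2 distinct pieces.
(b) deg p = 2.
(c) Symmetries: it's symmetric under z → −z, forcing even powers of z; the y ↦ −y reflection is a symmetry, so y appears only in even powers; mirror symmetry x ↦ −x ⇒ only even powers of x.
(d) From the visible intercepts: it misses every integer gridline on the x-axis; the surface avoids every integer y-axis point in the box.
(e) Putting this together gives p.

3*x^2 + 2*y^2 - 2*z^2 + 1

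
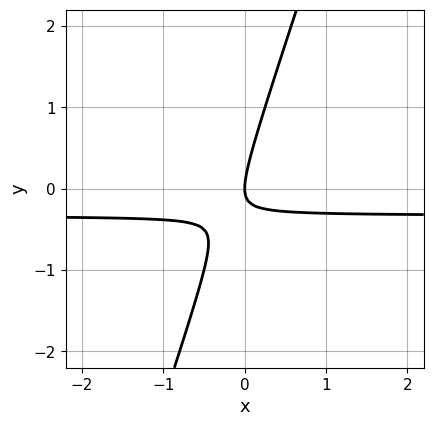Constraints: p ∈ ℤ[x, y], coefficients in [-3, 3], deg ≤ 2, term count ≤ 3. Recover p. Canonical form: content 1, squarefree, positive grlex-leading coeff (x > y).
Degree: the shape is more complex than any degree-1 curve, so deg p = 2.
From the visible intercepts: it crosses the y-axis at the gridline y = 0; one x-axis crossing is at x = 0.
Solving for integer coefficients yields p as stated.

3*x*y - y^2 + x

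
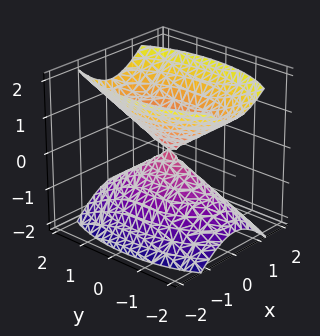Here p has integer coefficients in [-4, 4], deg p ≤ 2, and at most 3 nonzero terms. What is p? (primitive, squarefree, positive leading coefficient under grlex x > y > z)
3*x^2 + y^2 - 2*z^2

There are 2 components.
The degree is 2 — two nappes meeting at a single point; a quadric.
Symmetries: the x ↦ −x reflection is a symmetry, so x appears only in even powers; mirror symmetry z ↦ −z ⇒ only even powers of z; it's symmetric under y → −y, forcing even powers of y.
Checking where it meets the axes: it crosses the x-axis at the gridline x = 0; it crosses the y-axis at the gridline y = 0; it crosses the z-axis at the gridline z = 0.
Fitting integer coefficients to these (and the overall shape) gives p.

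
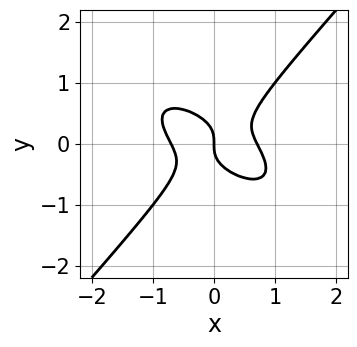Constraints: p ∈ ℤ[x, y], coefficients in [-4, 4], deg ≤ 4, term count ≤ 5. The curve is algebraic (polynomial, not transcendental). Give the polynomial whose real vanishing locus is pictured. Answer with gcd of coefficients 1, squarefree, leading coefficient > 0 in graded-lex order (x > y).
2*x^3 + 2*x^2*y - 3*y^3 - x

First, deg p = 3. A generic line meets the curve in up to 3 points.
Then, checking where it meets the axes: it meets the y-axis at y = 0 (among the integer gridlines); it crosses the x-axis at the gridline x = 0.
Finally, the integer polynomial consistent with all of this is the stated p.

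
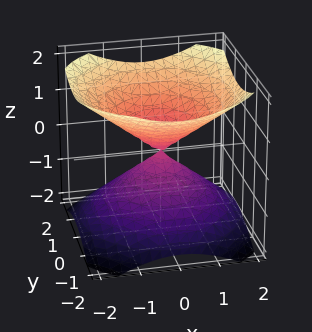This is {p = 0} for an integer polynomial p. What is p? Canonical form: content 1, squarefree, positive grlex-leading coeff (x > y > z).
(a) The picture has 2 separate pieces. Treating them together as one polynomial.
(b) The degree is 2 — a double cone through the origin; a quadric.
(c) By symmetry, the surface is invariant under rotation about z: p = q(x² + y², z); it's symmetric under z → −z, forcing even powers of z.
(d) Against the integer gridlines: it meets the x-axis at x = 0 (among the integer gridlines); it meets the z-axis at z = 0 (among the integer gridlines).
(e) Matching integer coefficients to the picture gives p.

2*x^2 + 2*y^2 - 3*z^2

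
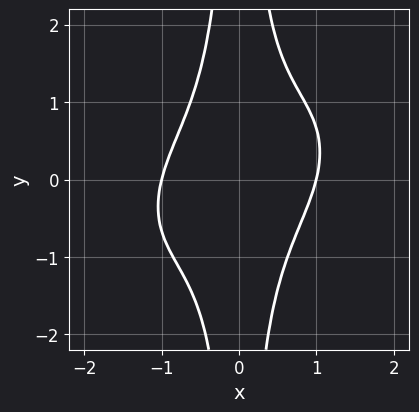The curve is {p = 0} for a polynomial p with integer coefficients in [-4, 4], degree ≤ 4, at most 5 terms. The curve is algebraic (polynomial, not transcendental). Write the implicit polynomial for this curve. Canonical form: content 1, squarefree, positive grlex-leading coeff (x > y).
(a) The degree is 4 — a generic line meets the curve in up to 4 points.
(b) From the visible intercepts: the curve avoids every integer y-axis point in the box; among the integer gridlines, it crosses the x-axis at x ∈ {-1, 1}.
(c) Fitting integer coefficients to these (and the overall shape) gives p.

2*x^4 - 2*x^3*y + 3*x^2*y^2 - 2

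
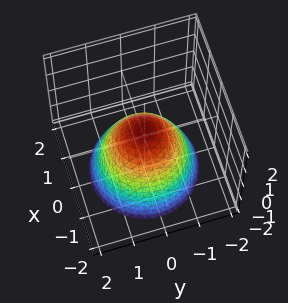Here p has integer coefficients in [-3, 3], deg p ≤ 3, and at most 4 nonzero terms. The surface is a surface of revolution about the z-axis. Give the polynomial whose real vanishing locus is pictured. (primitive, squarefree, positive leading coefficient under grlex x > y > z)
2*x^2 + 2*y^2 + 2*z - 1

Degree: a generic line meets the surface in up to 2 points, so deg p = 2.
Symmetry: every cross-section ⟂ z is a circle, so x, y appear only via x² + y².
Reading off the gridlines: a circular section at z = -2 has radius between 1 and 2.
Assembling these constraints gives the stated polynomial.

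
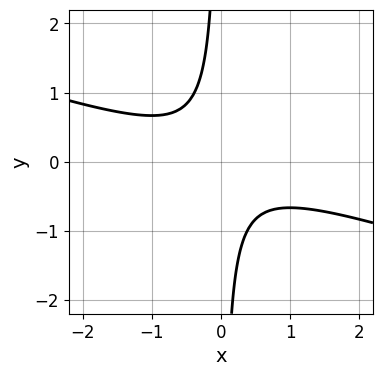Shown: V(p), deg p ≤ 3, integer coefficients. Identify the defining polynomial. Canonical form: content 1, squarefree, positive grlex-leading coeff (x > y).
The degree is 2 — the shape is more complex than any degree-1 curve.
From the visible intercepts: no x-intercept at any integer in the box; the curve avoids every integer y-axis point in the box.
Matching integer coefficients to the picture gives p.

x^2 + 3*x*y + 1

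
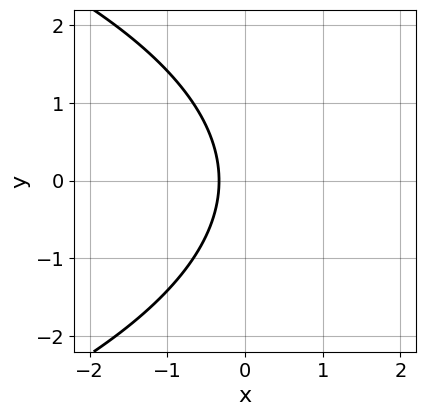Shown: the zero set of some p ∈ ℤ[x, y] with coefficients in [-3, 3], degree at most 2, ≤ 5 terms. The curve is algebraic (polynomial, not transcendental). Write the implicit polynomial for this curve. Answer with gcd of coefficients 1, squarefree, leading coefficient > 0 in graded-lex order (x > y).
y^2 + 3*x + 1

1. The degree is 2 — no degree-1 curve has this shape.
2. Symmetries: mirror symmetry y ↦ −y ⇒ only even powers of y.
3. Against the integer gridlines: it misses every integer gridline on the y-axis.
4. Fitting integer coefficients to these (and the overall shape) gives p.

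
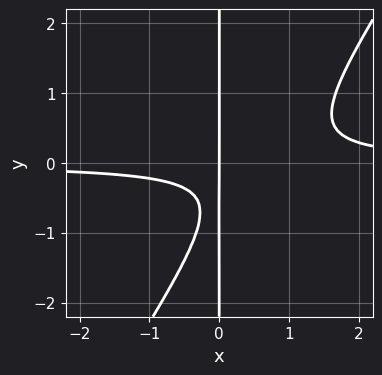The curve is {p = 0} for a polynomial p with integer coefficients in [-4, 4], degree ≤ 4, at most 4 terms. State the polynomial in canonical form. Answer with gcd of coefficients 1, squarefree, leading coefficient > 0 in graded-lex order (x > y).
3*x^2*y - 2*x*y^2 - 2*x*y - x

(a) Degree: a generic line meets the curve in up to 3 points, so deg p = 3.
(b) From the visible intercepts: one x-axis crossing is at x = 0; every point of the y-axis in the box is on the curve.
(c) The integer polynomial consistent with all of this is the stated p.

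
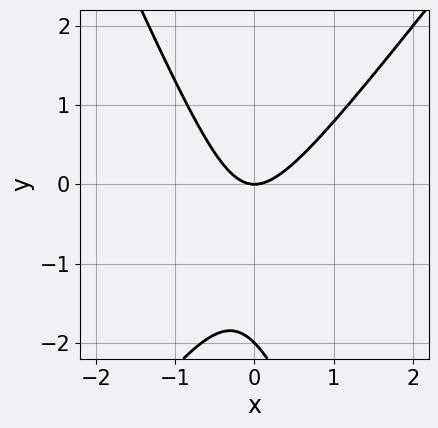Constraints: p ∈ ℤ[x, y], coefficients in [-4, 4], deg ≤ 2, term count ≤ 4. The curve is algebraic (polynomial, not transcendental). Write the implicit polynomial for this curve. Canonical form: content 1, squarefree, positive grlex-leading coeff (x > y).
First, degree: a generic line meets the curve in up to 2 points, so deg p = 2.
Then, from the axis intercepts and sections: among the integer gridlines, it crosses the y-axis at y ∈ {-2, 0}; it meets the x-axis at x = 0 (among the integer gridlines).
Finally, fitting integer coefficients to these (and the overall shape) gives p.

3*x^2 - x*y - y^2 - 2*y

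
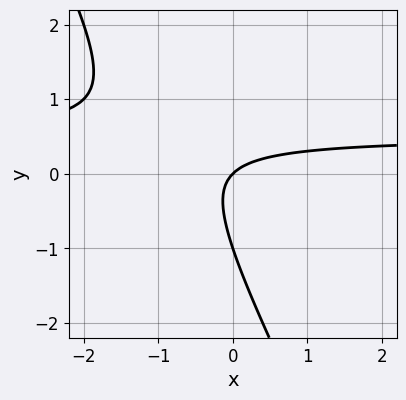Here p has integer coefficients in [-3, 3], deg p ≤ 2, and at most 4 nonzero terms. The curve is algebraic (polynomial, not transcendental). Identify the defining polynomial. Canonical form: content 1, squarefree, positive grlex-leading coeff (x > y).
(a) The degree is 2 — a generic line meets the curve in up to 2 points.
(b) Against the integer gridlines: one x-axis crossing is at x = 0; among the integer gridlines, it crosses the y-axis at y ∈ {-1, 0}.
(c) Assembling these constraints gives the stated polynomial.

2*x*y + y^2 - x + y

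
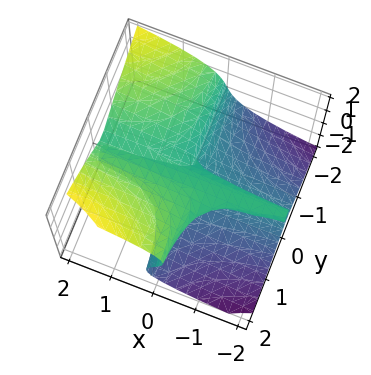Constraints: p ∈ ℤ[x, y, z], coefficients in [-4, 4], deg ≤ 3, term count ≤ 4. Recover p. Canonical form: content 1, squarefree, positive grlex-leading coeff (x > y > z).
3*x*y^2 - 3*z^3 + 2*y*z + z

1. Degree: no degree-2 surface has this shape, so deg p = 3.
2. Checking where it meets the axes: it crosses the z-axis at the gridline z = 0; the visible y-axis segment lies entirely on the surface.
3. Solving for integer coefficients yields p as stated. Check: (-2, 0, 0) on the x-axis lies on the surface, and p(-2, 0, 0) = 0. ✓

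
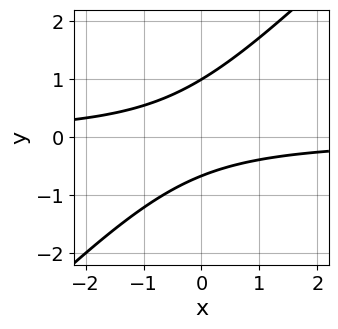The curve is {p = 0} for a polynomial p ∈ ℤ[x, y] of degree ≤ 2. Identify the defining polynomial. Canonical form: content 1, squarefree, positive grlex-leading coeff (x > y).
3*x*y - 3*y^2 + y + 2

Degree: the shape is more complex than any degree-1 curve, so deg p = 2.
From the axis intercepts and sections: no x-intercept at any integer in the box; it crosses the y-axis at the gridline y = 1.
Solving for integer coefficients yields p as stated.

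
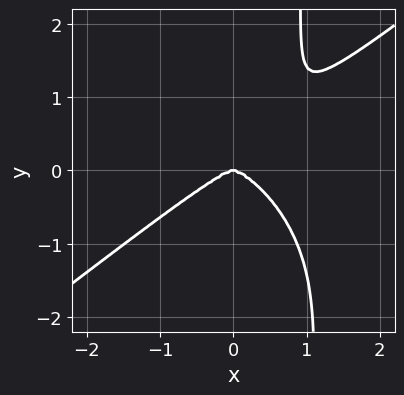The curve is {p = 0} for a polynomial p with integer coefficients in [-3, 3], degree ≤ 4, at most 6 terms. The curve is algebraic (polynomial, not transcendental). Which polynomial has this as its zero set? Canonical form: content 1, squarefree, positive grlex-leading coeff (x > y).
2*x^4 - x^2*y^2 - 3*x*y^3 + 3*y^3

First, degree: the shape is more complex than any degree-3 curve, so deg p = 4.
Next, from the axis intercepts and sections: it crosses the y-axis at the gridline y = 0; it meets the x-axis at x = 0 (among the integer gridlines).
Finally, putting this together gives p.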